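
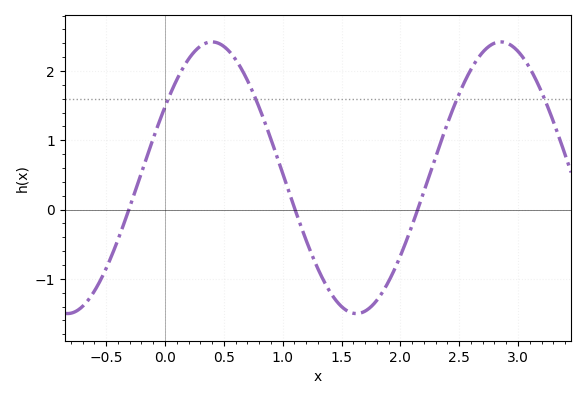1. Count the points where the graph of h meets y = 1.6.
4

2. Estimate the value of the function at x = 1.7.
-1.5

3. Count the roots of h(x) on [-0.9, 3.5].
3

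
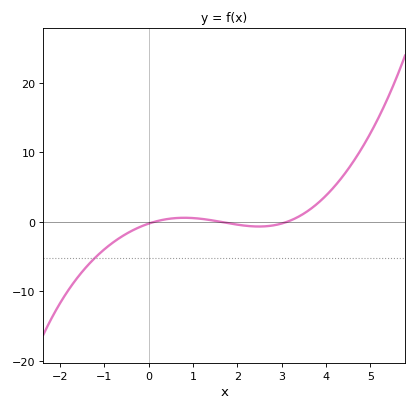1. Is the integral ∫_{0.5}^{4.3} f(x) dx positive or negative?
positive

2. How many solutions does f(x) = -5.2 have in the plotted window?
1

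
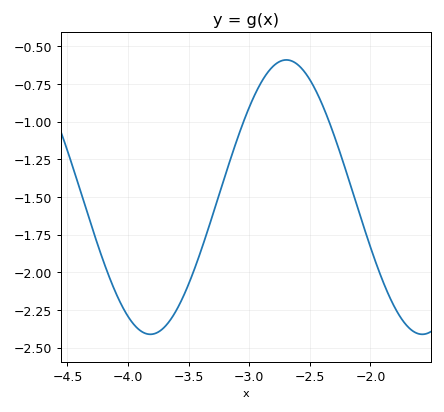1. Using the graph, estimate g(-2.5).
-0.7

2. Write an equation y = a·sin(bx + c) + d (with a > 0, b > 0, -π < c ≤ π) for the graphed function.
y = 0.91sin(2.8x + 2.8) - 1.5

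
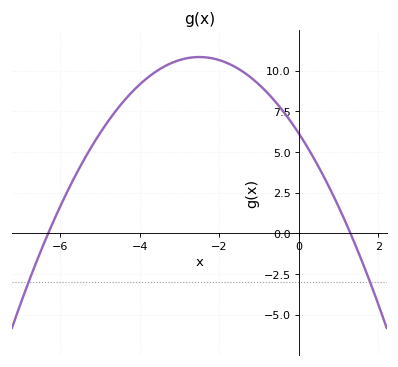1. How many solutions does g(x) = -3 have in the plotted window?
2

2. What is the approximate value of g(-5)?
6.14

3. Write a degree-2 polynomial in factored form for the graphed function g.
y = -0.75(x + 6.3)(x - 1.3)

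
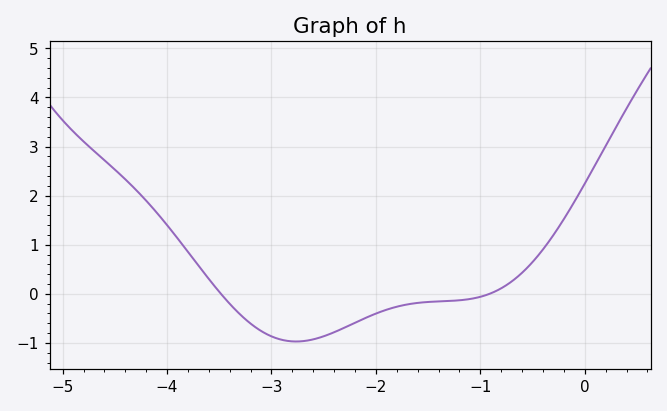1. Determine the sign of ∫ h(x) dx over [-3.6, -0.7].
negative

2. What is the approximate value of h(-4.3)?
2.1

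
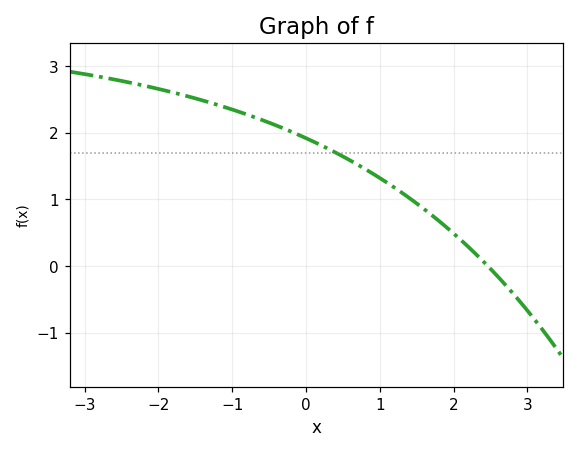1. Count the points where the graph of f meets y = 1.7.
1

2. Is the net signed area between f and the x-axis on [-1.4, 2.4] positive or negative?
positive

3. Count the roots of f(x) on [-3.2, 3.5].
1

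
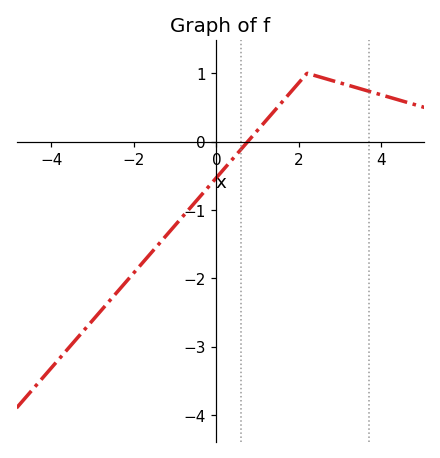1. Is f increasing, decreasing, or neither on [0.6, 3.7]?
neither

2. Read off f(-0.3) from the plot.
-0.739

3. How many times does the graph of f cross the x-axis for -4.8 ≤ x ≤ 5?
1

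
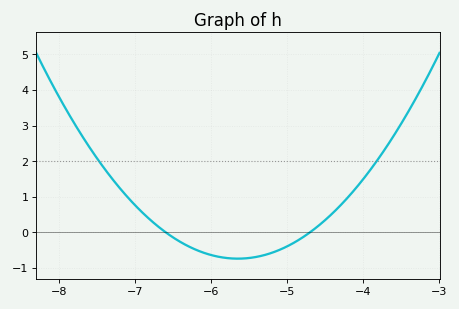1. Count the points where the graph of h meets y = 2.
2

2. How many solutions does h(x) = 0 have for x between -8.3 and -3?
2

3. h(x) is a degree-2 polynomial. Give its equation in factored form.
y = 0.82(x + 6.6)(x + 4.7)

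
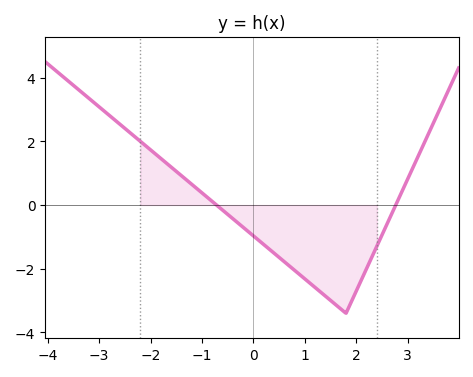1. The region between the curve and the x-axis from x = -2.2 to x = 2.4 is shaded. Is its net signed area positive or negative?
negative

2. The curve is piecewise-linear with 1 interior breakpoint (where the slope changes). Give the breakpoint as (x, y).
(1.8, -3.4)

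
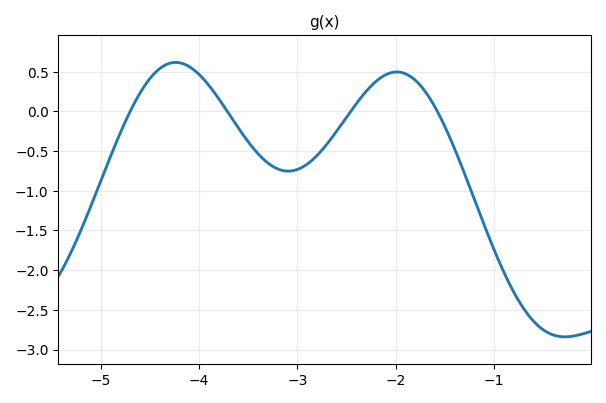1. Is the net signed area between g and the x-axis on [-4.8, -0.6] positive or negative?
negative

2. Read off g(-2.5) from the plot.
-0.072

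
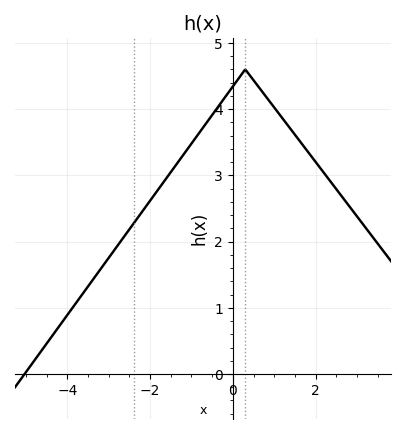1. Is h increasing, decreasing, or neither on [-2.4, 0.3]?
increasing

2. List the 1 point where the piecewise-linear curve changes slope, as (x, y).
(0.3, 4.6)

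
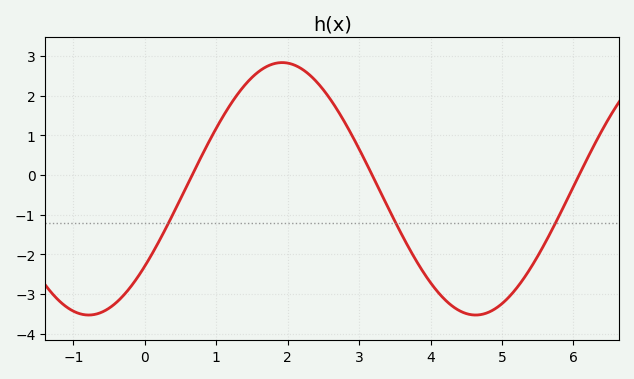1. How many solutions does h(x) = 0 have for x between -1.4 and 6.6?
3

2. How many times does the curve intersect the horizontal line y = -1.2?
3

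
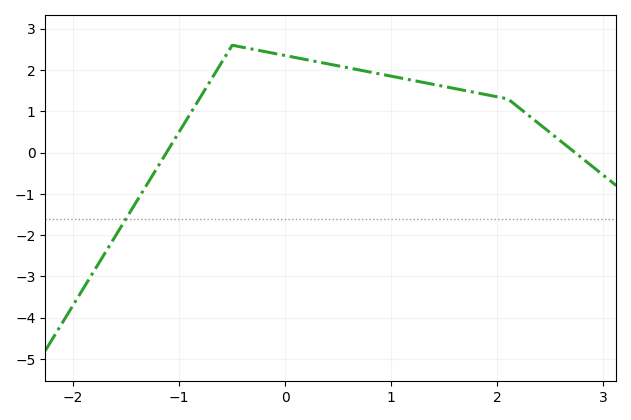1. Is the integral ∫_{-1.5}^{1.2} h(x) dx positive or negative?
positive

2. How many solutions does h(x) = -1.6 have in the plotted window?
1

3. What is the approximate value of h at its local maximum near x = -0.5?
2.6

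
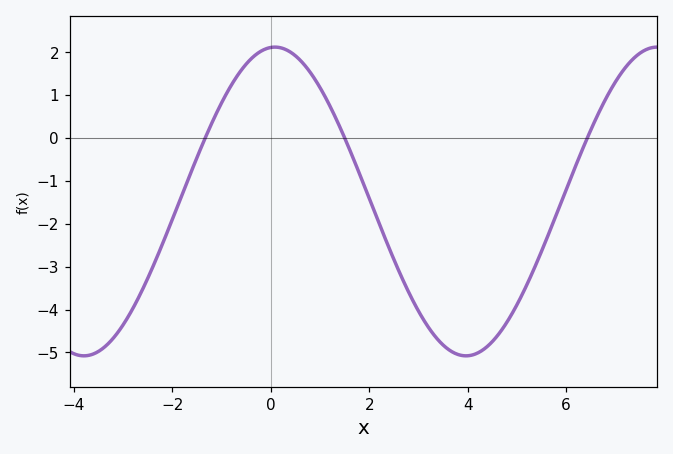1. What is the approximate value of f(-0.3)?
1.9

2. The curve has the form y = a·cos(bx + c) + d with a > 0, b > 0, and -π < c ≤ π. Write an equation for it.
y = 3.6cos(0.81x - 0.07) - 1.48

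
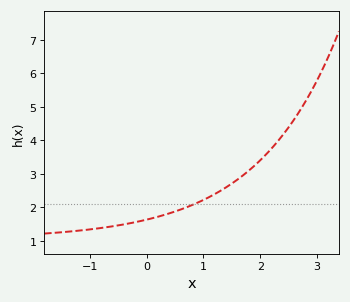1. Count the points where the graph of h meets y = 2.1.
1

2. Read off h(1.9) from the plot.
3.24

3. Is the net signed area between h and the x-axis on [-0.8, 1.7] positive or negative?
positive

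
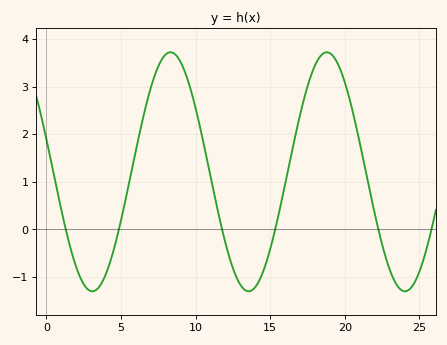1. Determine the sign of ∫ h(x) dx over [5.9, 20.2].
positive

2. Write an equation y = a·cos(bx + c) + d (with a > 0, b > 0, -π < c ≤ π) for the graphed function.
y = 2.51cos(0.6x + 1.29) + 1.21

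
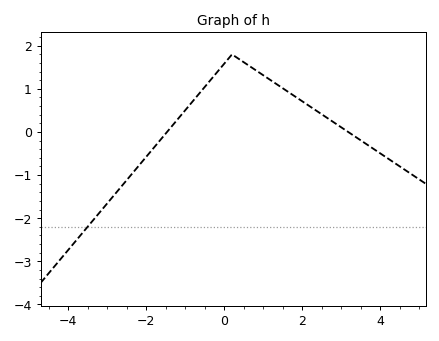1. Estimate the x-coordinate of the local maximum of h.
0.2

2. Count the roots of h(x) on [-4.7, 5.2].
2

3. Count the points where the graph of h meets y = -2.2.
1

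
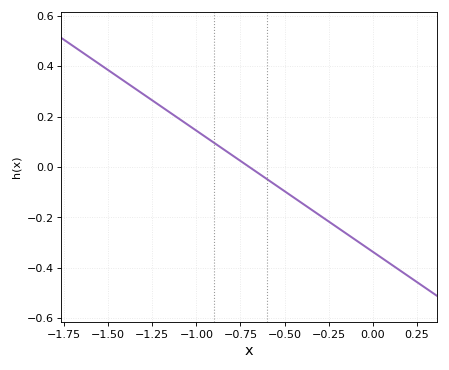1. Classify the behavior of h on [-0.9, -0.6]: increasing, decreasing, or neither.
decreasing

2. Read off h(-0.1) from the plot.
-0.288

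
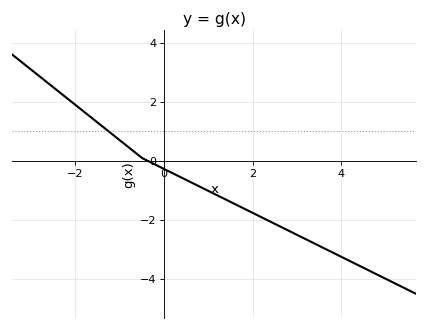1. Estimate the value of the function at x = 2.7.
-2.2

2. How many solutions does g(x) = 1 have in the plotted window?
1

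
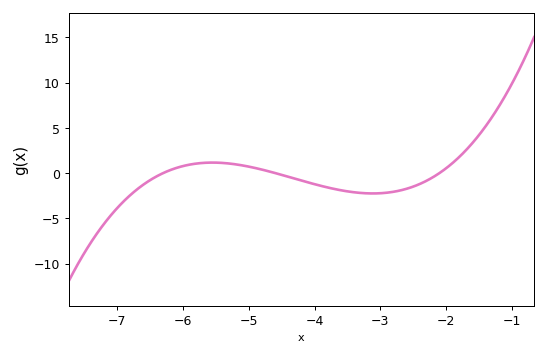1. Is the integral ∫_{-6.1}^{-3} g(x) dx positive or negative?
negative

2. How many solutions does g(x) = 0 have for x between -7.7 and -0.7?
3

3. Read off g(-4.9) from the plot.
0.553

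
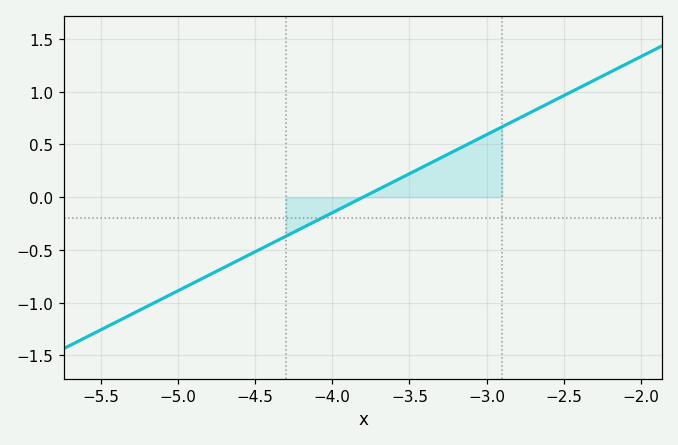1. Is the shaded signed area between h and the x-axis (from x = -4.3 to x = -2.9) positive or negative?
positive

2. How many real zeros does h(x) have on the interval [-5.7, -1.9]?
1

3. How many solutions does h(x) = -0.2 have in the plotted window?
1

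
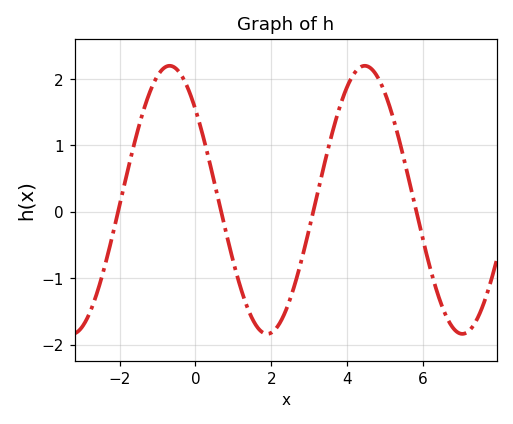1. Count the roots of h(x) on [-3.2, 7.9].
4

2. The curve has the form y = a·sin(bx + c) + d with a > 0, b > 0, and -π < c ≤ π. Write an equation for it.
y = 2.02sin(1.22x + 2.4) + 0.18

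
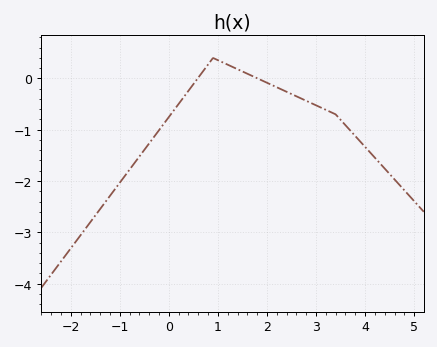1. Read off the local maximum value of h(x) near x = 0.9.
0.4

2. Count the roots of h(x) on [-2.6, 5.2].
2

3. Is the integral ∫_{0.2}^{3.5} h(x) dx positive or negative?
negative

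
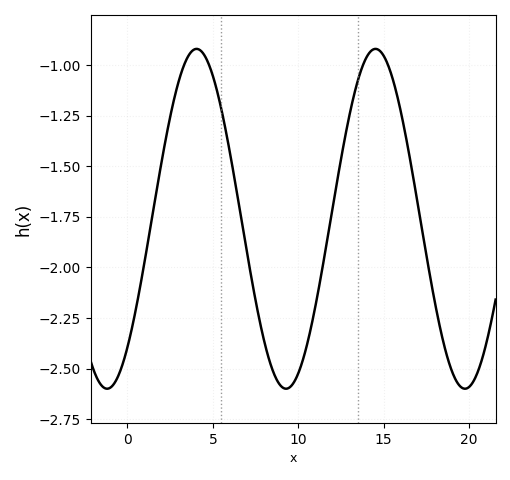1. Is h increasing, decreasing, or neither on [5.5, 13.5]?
neither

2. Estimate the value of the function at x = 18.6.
-2.4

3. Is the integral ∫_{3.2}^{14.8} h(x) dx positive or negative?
negative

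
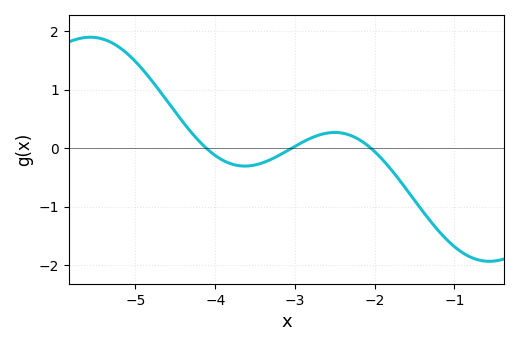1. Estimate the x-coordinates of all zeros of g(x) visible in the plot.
-4.11, -3.04, -2.05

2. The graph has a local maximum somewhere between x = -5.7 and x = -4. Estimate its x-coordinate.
-5.57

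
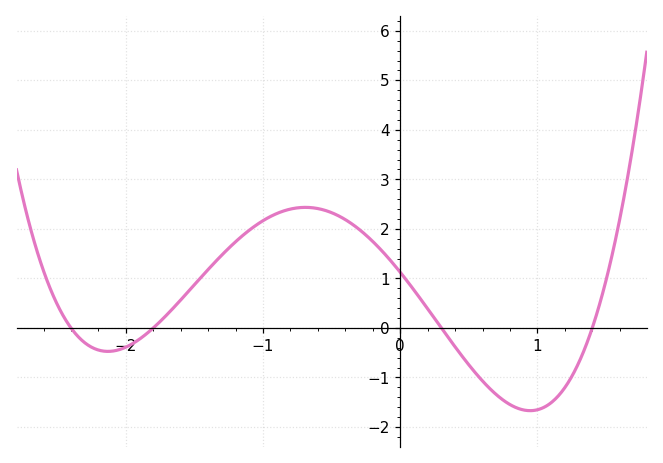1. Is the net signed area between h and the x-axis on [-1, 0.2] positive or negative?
positive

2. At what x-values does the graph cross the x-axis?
-2.4, -1.8, 0.3, 1.4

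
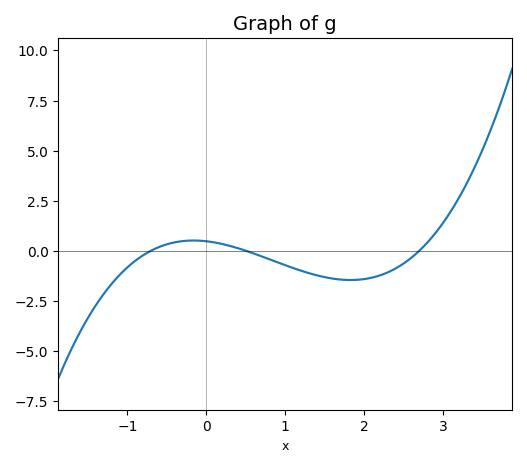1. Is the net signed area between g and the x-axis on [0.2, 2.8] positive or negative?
negative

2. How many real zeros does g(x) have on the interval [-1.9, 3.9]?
3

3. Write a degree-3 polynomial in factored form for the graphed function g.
y = 0.5(x + 0.7)(x - 0.5)(x - 2.7)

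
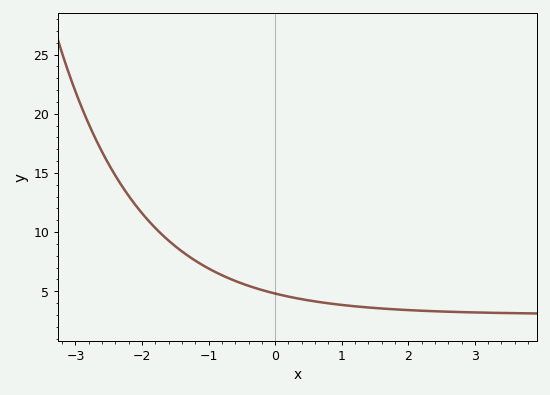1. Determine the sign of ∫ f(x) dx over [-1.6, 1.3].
positive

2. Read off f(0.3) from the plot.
4.44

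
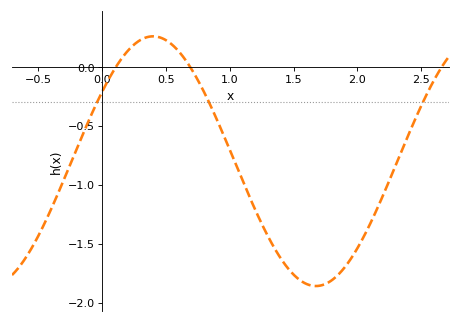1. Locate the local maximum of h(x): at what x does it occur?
0.398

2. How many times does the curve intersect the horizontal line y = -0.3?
3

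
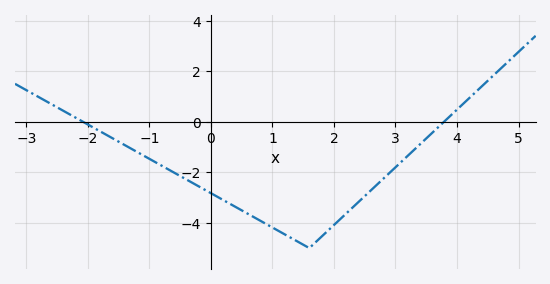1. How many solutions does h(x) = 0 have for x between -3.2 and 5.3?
2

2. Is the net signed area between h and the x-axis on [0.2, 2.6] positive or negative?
negative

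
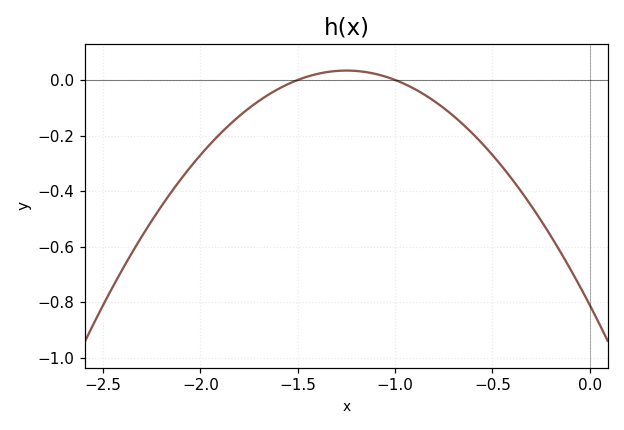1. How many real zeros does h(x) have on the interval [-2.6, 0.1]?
2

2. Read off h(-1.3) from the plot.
0.04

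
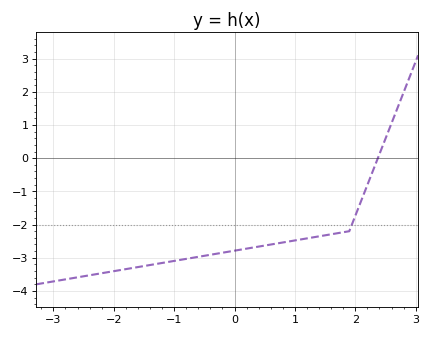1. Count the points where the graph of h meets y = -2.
1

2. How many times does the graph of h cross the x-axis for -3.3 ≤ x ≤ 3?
1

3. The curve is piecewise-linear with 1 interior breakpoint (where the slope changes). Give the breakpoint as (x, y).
(1.9, -2.2)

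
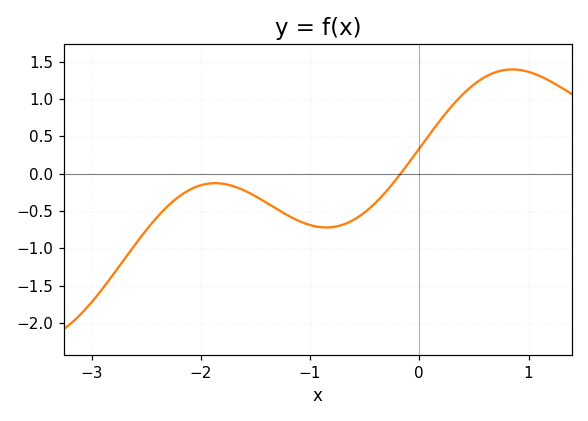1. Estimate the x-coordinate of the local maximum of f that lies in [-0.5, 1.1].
0.85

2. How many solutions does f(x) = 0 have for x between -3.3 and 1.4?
1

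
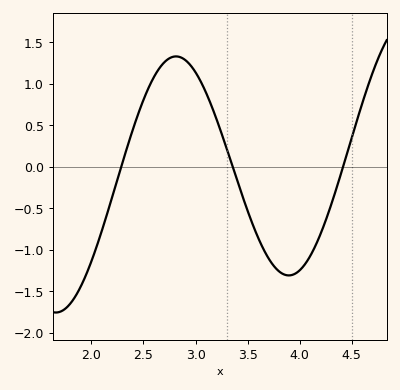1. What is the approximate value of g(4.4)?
-0.05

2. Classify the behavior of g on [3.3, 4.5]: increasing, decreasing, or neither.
neither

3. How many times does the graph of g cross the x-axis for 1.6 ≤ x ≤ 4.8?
3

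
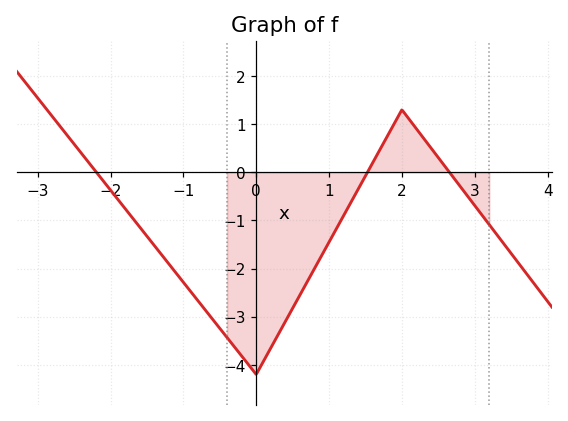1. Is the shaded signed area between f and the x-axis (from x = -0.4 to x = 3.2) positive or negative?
negative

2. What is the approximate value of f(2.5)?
0.304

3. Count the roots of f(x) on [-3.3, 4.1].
3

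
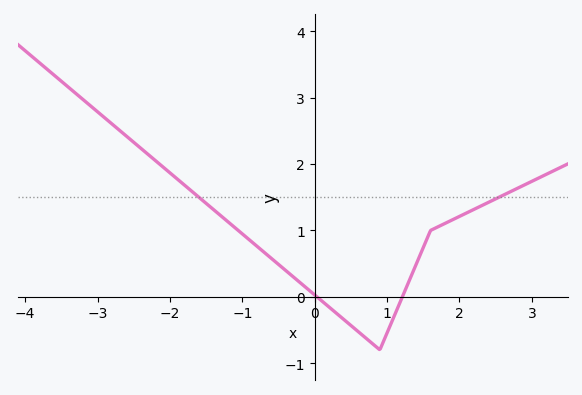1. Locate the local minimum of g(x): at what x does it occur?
0.8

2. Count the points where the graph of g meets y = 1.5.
2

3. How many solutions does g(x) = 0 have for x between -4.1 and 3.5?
2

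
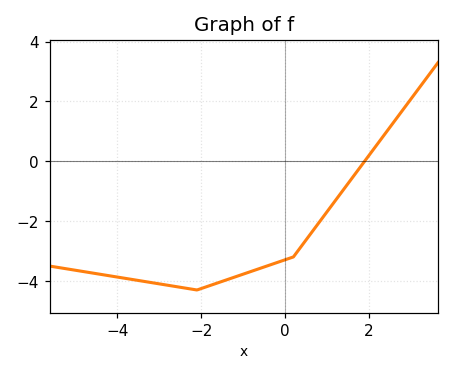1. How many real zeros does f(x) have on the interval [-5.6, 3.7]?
1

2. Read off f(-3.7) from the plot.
-4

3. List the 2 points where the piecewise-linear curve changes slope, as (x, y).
(-2.1, -4.3); (0.2, -3.2)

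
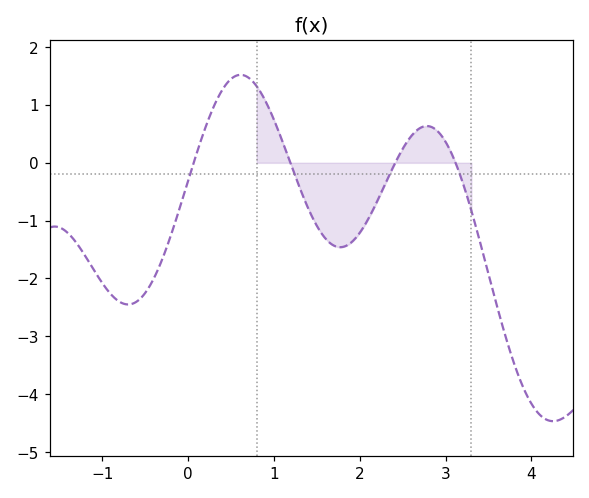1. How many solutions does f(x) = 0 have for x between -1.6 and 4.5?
4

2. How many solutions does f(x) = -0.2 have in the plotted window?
4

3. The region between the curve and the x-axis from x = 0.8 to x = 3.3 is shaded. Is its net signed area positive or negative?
negative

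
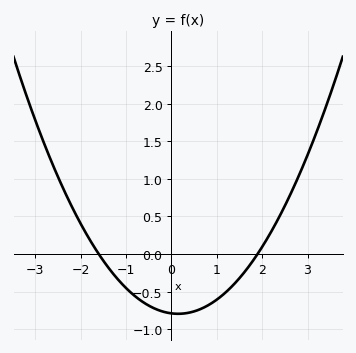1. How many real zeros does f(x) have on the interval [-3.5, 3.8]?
2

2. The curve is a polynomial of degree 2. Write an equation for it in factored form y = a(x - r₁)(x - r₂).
y = 0.26(x + 1.6)(x - 1.9)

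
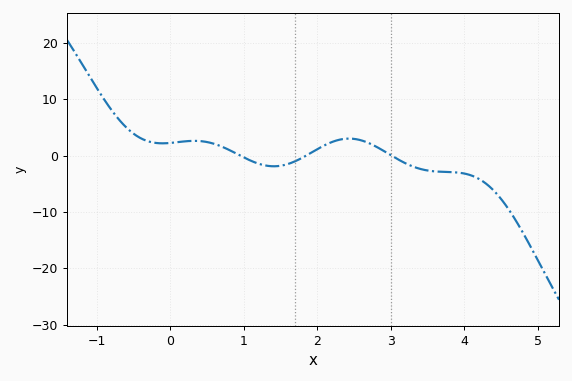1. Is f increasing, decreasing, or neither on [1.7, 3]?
neither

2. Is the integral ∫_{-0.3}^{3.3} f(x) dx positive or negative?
positive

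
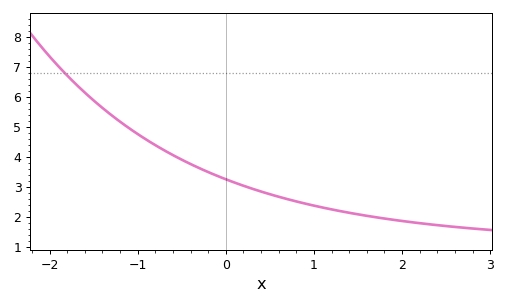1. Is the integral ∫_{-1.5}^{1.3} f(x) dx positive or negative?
positive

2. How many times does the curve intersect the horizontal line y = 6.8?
1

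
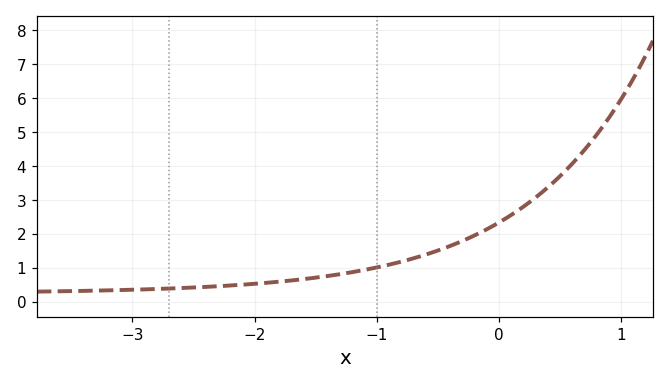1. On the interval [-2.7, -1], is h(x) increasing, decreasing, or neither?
increasing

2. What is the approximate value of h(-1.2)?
0.869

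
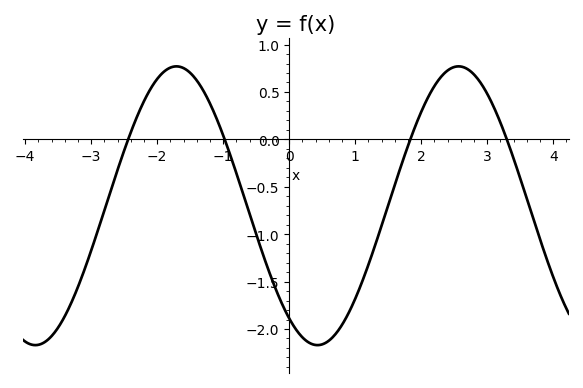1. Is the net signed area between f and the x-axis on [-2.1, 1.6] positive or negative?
negative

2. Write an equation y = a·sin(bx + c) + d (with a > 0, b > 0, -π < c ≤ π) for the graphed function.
y = 1.47sin(1.5x - 2.2) - 0.7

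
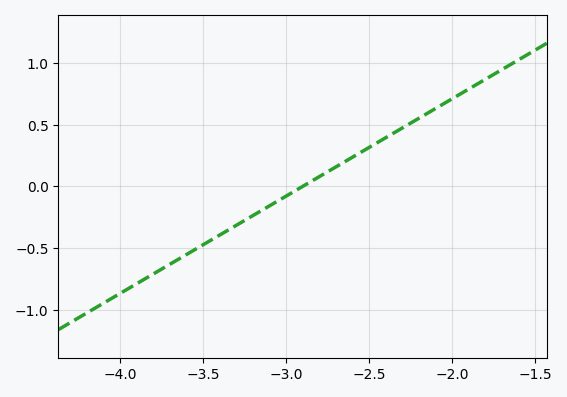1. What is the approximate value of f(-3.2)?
-0.25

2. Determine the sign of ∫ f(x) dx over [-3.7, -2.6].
negative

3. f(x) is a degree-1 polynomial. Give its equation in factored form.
y = 0.79(x + 2.9)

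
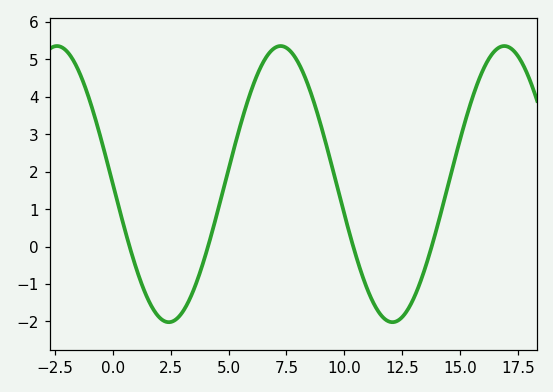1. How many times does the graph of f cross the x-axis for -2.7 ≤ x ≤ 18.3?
4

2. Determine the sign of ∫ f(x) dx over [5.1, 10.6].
positive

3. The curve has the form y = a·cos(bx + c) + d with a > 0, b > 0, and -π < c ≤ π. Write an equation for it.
y = 3.69cos(0.65x + 1.6) + 1.67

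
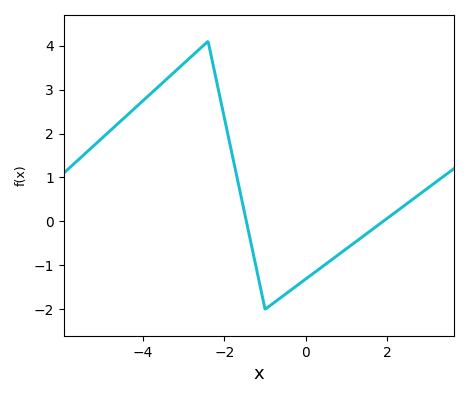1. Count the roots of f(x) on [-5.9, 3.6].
2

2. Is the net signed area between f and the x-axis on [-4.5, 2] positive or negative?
positive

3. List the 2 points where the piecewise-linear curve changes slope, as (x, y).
(-2.4, 4.1); (-1, -2)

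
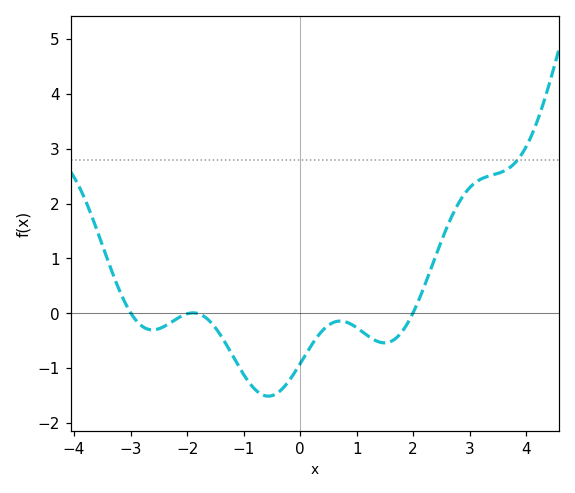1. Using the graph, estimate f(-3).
0.01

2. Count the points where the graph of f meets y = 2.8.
1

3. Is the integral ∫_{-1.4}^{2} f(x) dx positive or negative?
negative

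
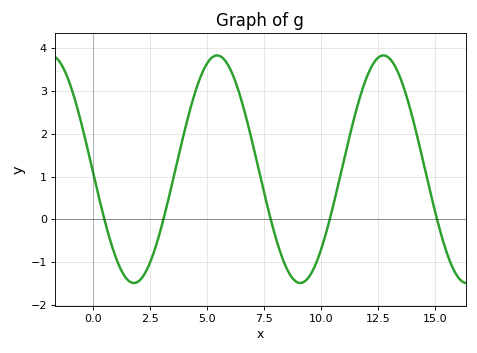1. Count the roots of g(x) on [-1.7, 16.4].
5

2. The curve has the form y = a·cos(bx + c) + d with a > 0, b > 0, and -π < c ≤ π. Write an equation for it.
y = 2.65cos(0.86x + 1.61) + 1.17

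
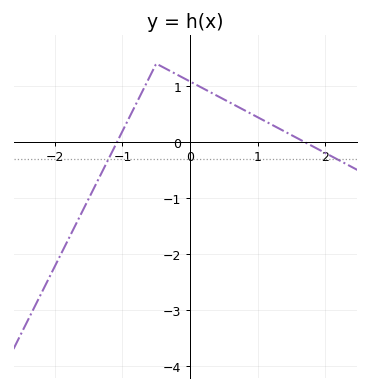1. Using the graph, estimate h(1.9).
-0.1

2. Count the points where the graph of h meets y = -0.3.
2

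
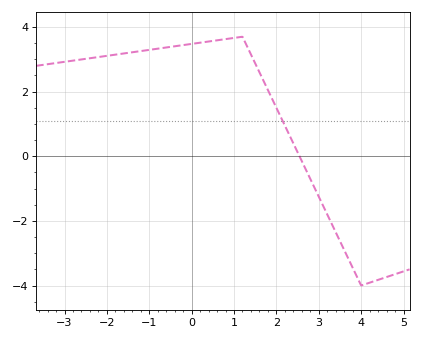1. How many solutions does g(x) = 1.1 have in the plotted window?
1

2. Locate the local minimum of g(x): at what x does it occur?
4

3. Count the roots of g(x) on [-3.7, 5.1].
1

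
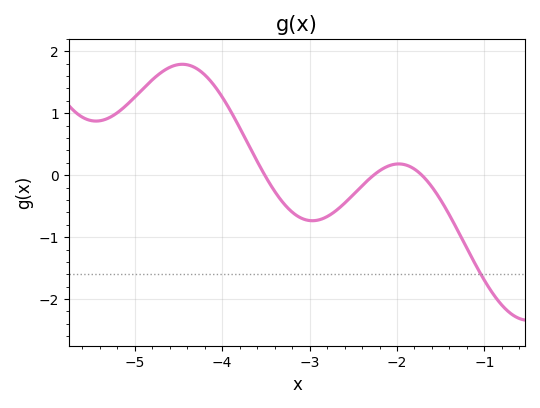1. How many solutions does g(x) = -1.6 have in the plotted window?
1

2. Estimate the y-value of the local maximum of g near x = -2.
0.181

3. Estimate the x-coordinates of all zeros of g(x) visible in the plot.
-3.51, -2.27, -1.72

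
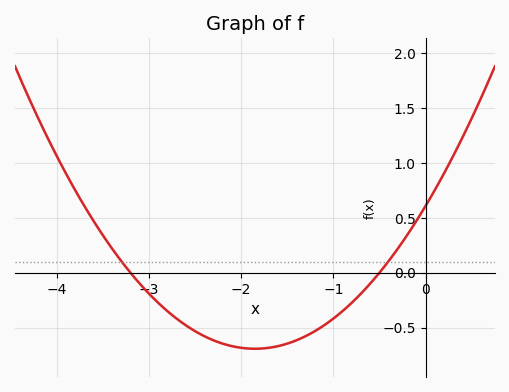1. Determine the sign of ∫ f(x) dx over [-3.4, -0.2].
negative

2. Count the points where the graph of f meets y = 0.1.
2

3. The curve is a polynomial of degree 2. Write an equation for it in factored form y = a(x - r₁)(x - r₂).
y = 0.38(x + 3.2)(x + 0.5)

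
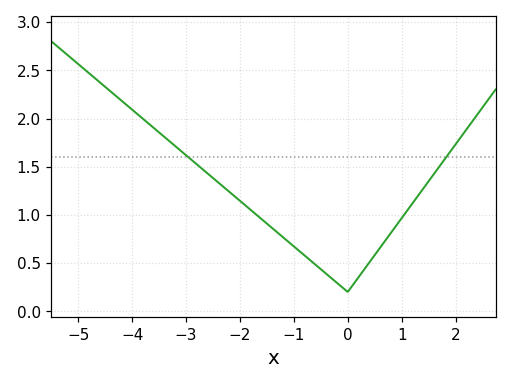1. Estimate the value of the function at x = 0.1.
0.277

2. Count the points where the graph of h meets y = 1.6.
2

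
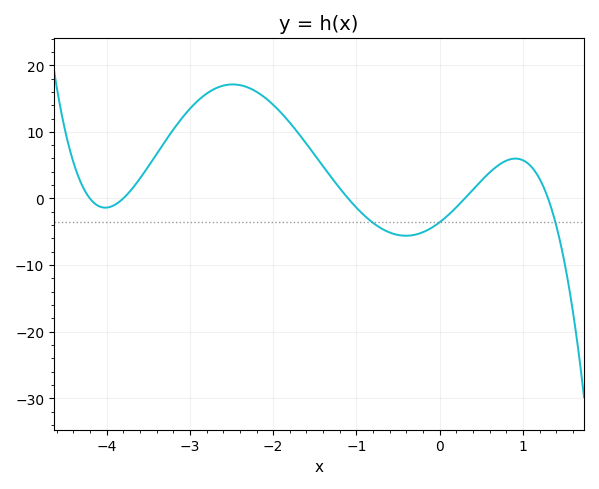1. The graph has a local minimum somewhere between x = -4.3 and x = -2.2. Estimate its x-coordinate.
-4.01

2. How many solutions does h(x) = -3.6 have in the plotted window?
3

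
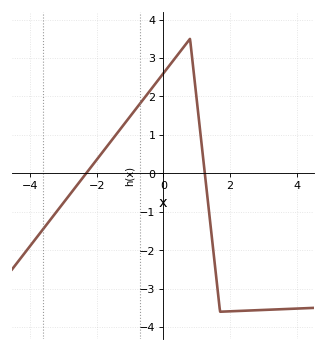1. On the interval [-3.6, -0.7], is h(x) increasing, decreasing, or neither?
increasing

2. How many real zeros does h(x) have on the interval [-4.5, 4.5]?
2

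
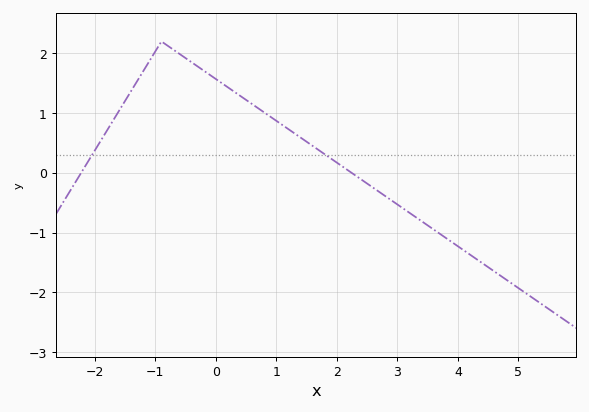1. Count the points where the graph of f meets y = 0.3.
2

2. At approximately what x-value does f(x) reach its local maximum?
-0.8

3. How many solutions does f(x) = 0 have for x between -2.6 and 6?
2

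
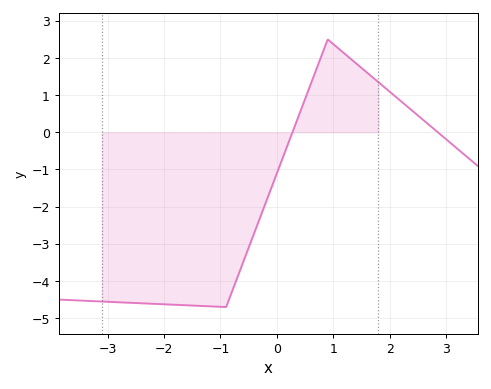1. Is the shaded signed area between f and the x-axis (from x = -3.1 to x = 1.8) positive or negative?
negative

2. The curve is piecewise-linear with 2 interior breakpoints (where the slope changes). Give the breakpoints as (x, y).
(-0.9, -4.7); (0.9, 2.5)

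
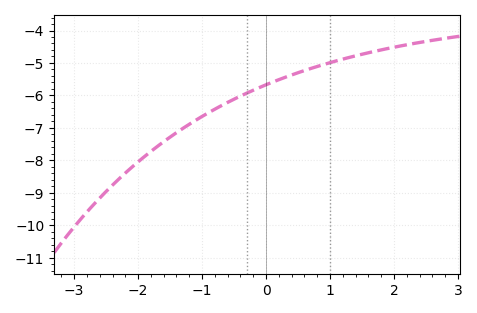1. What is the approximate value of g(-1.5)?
-7.28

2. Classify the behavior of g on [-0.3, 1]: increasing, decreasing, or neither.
increasing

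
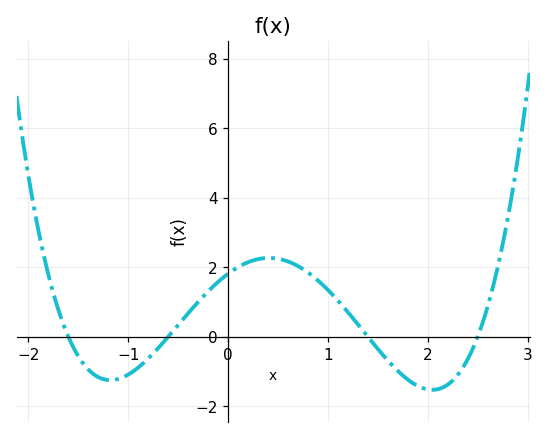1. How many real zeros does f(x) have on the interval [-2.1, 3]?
4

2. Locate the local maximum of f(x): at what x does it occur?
0.4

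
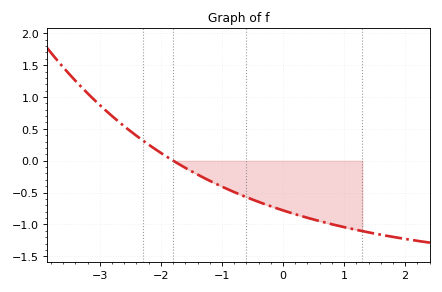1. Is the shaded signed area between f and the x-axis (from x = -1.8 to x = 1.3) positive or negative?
negative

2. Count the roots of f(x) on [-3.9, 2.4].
1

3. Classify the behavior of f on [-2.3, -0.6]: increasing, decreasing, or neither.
decreasing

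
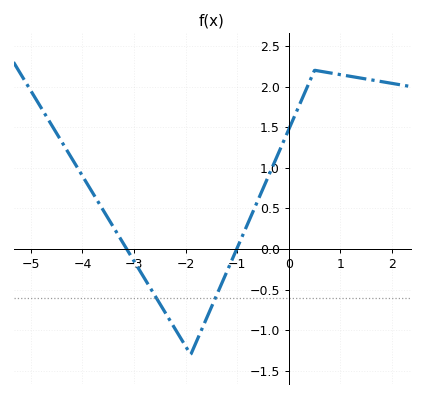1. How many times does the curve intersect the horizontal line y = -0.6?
2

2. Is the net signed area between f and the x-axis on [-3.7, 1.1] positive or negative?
positive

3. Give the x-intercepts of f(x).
-3.2, -1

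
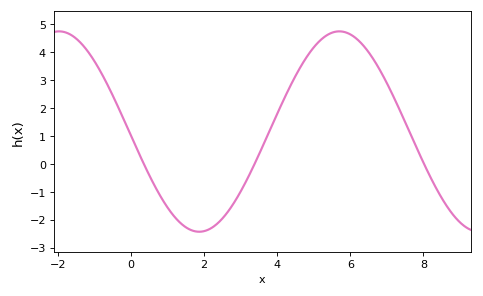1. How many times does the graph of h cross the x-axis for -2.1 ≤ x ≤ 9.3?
3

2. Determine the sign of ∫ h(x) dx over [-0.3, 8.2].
positive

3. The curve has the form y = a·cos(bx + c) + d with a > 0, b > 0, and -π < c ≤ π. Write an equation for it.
y = 3.59cos(0.82x + 1.6) + 1.16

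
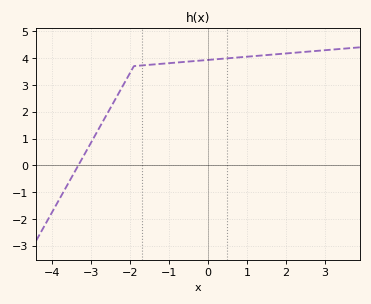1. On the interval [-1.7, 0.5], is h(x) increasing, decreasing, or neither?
increasing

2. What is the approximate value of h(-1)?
3.81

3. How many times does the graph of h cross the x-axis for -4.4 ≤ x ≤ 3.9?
1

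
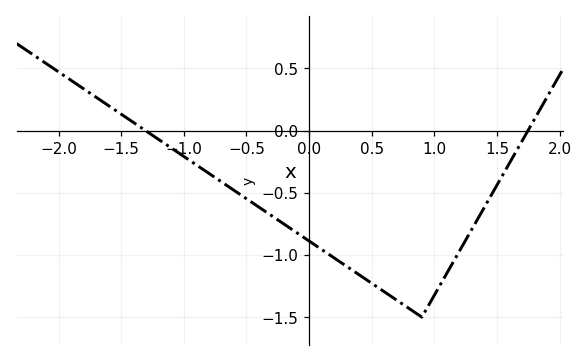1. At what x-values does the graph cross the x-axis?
-1.31, 1.75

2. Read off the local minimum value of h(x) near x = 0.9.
-1.5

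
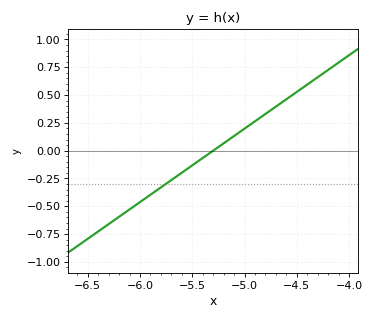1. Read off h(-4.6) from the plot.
0.462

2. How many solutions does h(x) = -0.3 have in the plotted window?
1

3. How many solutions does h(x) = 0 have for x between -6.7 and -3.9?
1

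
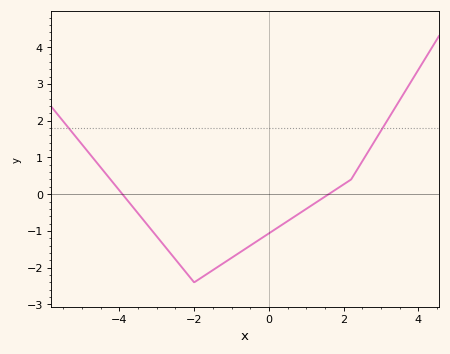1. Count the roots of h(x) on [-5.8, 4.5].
2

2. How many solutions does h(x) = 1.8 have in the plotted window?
2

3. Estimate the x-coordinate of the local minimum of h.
-2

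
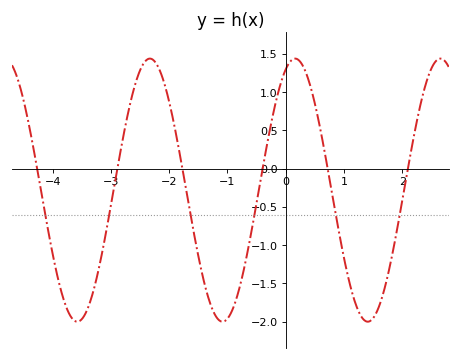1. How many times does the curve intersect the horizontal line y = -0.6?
6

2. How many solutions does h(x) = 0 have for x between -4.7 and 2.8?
6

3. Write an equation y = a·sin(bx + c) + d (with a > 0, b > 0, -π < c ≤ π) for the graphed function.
y = 1.72sin(2.52x + 1.16) - 0.28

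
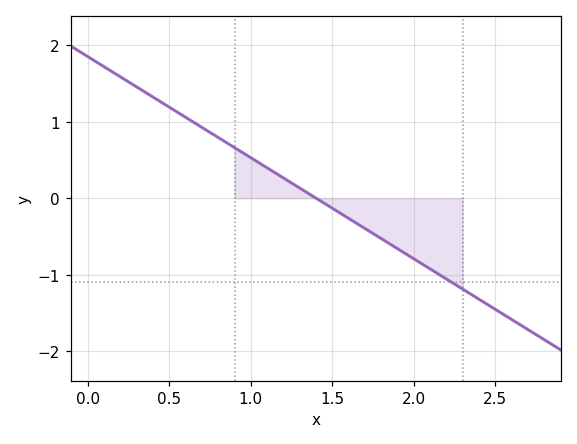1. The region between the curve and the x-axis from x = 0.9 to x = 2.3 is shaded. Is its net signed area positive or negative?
negative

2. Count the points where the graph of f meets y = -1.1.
1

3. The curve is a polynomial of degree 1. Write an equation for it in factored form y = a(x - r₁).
y = -1.32(x - 1.4)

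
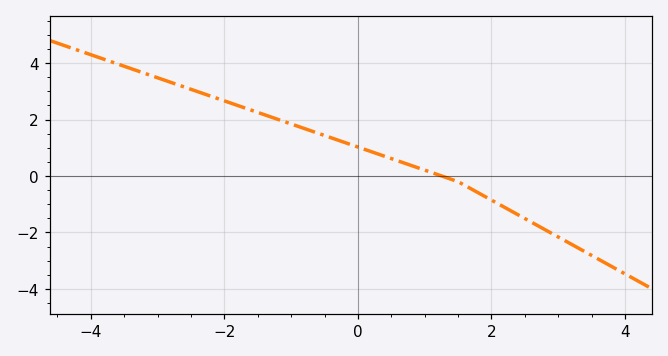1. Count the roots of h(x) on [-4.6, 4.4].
1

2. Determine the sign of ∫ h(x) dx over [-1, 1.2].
positive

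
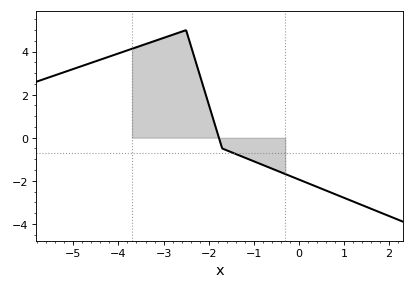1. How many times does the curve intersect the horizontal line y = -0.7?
1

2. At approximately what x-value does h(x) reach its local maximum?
-2.5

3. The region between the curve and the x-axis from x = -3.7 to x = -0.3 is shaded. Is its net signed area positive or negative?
positive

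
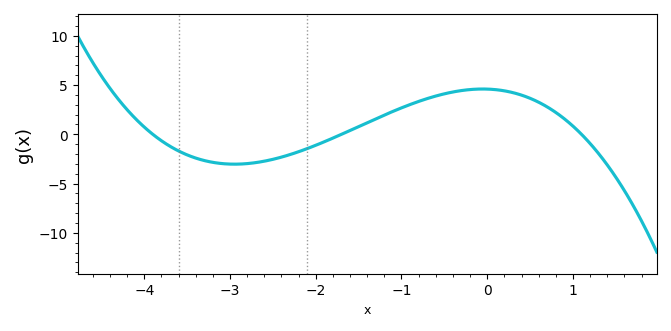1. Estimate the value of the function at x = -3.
-3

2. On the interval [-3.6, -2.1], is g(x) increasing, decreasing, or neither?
neither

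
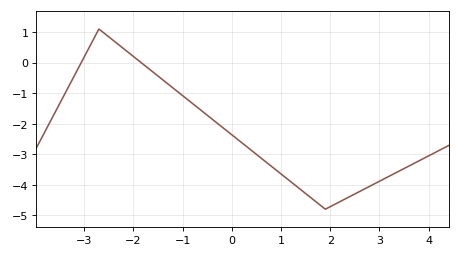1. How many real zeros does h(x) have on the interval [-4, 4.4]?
2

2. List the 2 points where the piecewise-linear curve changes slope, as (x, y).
(-2.7, 1.1); (1.9, -4.8)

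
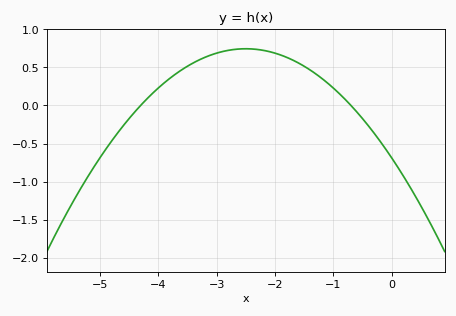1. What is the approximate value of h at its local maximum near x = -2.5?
0.75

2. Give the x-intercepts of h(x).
-4.3, -0.7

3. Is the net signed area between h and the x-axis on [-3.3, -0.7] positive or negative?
positive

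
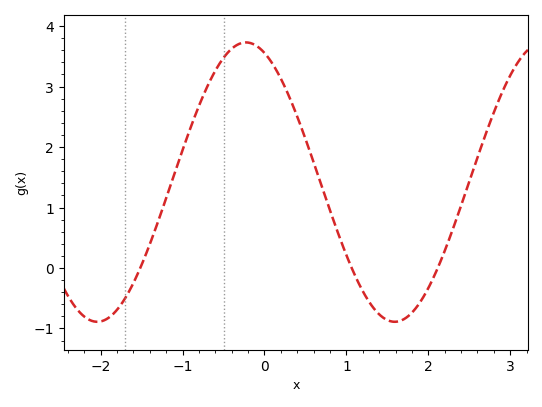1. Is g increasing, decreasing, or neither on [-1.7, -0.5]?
increasing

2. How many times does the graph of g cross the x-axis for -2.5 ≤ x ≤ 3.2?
3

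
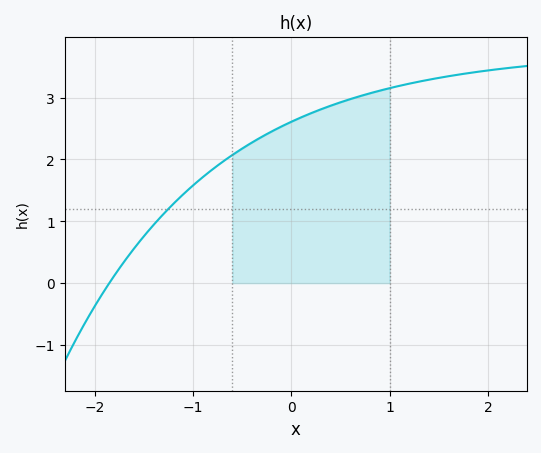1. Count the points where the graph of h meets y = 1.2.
1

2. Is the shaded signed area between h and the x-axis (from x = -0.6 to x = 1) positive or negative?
positive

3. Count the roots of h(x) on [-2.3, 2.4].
1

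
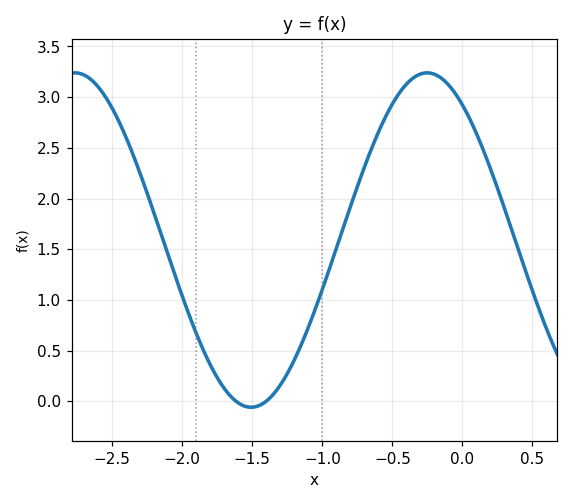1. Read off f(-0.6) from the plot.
2.65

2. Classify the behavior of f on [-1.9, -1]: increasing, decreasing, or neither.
neither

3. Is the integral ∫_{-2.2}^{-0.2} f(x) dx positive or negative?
positive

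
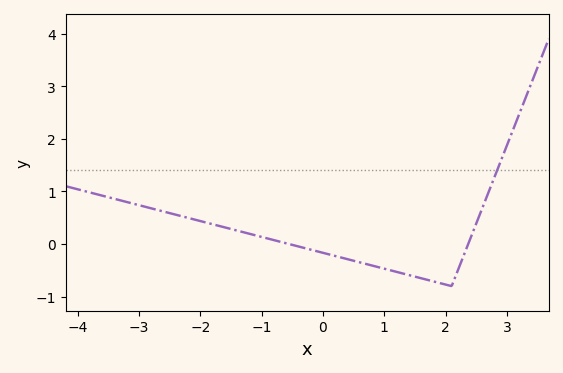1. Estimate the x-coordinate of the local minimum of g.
2.1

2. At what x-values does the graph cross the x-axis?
-0.55, 2.37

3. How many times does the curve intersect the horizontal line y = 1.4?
1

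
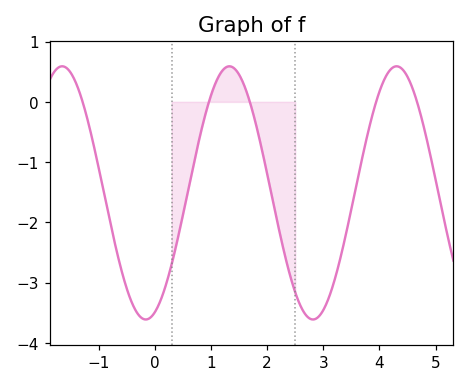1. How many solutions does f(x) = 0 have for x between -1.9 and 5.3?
5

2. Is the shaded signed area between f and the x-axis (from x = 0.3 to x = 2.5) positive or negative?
negative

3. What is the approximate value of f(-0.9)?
-1.5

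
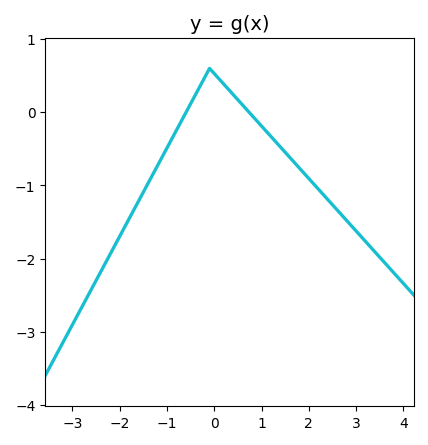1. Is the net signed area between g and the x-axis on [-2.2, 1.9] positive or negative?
negative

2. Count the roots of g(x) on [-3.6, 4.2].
2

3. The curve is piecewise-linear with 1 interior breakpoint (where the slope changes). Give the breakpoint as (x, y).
(-0.1, 0.6)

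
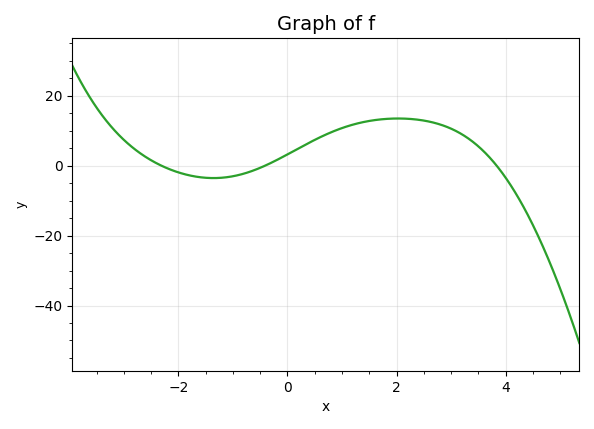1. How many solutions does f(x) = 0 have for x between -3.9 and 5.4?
3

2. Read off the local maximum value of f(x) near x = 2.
13.5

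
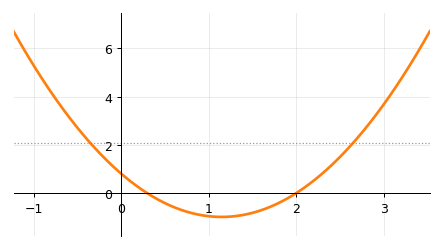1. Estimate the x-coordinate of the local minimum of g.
1.15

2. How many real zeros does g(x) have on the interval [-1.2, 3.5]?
2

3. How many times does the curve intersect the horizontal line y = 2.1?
2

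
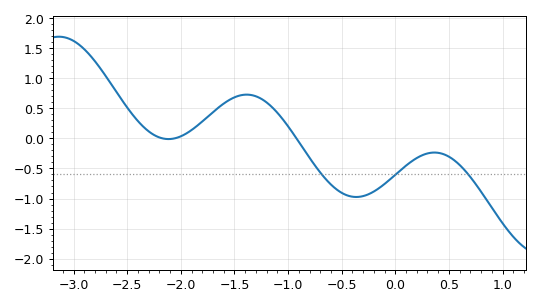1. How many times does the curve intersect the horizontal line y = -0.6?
3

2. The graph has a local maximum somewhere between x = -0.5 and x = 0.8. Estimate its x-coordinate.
0.4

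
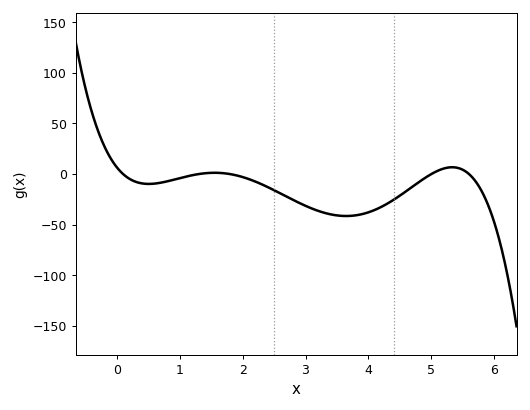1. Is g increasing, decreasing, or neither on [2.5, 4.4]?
neither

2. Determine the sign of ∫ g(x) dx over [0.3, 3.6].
negative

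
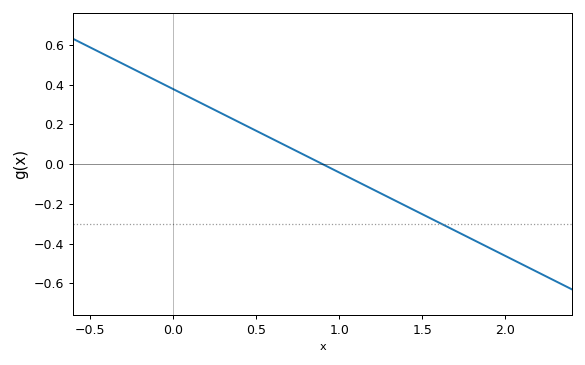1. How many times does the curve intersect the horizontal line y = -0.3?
1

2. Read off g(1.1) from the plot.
-0.08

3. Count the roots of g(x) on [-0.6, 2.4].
1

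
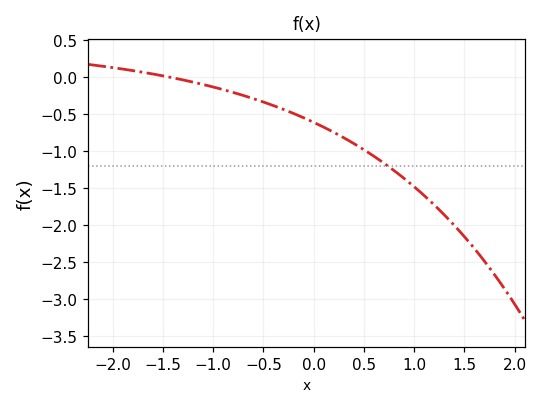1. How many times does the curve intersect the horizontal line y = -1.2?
1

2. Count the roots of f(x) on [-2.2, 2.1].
1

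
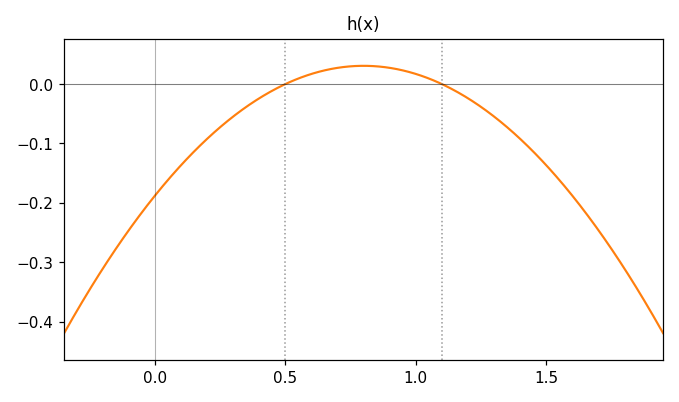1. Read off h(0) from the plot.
-0.187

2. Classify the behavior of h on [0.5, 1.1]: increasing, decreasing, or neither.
neither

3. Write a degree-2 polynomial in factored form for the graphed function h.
y = -0.34(x - 0.5)(x - 1.1)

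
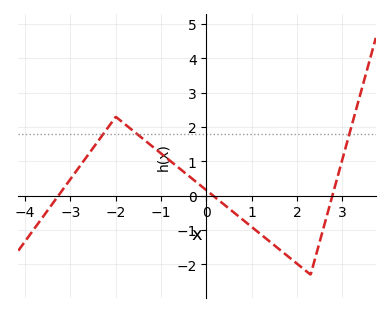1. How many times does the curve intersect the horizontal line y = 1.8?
3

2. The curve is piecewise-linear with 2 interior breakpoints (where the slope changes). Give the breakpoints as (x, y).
(-2, 2.3); (2.3, -2.3)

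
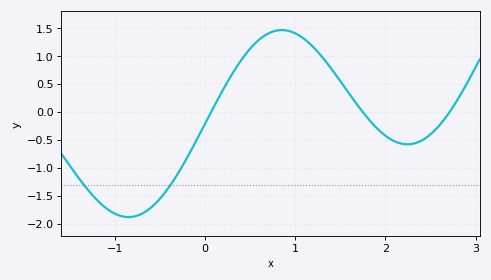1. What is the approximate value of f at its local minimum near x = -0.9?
-1.9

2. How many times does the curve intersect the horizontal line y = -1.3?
2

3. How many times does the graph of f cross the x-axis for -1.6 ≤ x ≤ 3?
3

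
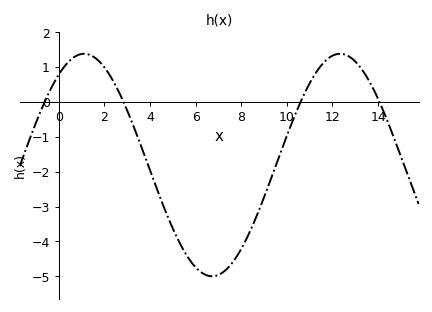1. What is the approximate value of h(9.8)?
-1.32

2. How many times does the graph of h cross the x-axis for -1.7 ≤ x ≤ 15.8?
4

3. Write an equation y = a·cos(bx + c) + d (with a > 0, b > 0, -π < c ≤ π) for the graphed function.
y = 3.19cos(0.56x - 0.622) - 1.81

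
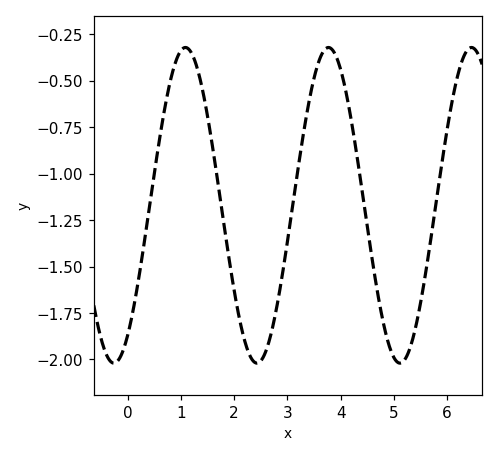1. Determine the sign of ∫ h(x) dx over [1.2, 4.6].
negative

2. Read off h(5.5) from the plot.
-1.7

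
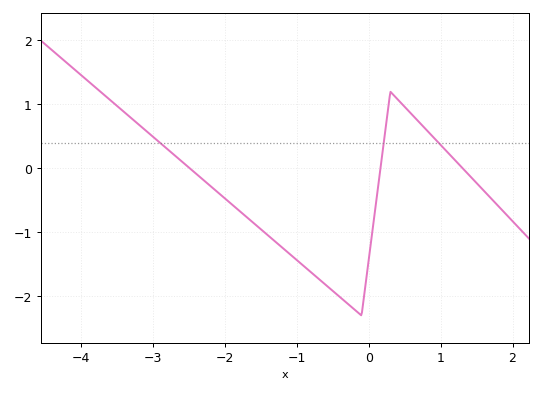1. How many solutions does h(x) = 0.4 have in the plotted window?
3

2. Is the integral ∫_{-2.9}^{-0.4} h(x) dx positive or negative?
negative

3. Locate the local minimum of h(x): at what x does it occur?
-0.103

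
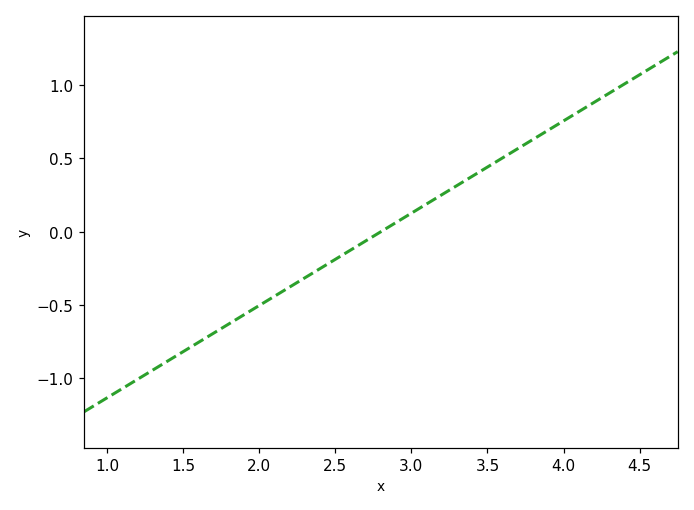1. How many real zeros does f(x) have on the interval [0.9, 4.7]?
1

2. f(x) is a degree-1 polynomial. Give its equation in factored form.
y = 0.63(x - 2.8)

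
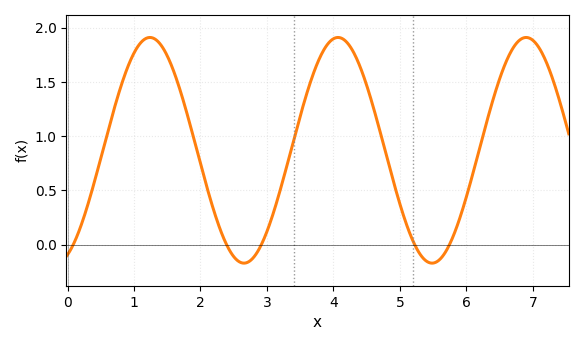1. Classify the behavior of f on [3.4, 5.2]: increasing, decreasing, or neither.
neither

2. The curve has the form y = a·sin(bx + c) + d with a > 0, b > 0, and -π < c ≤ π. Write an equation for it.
y = 1.04sin(2.22x - 1.18) + 0.87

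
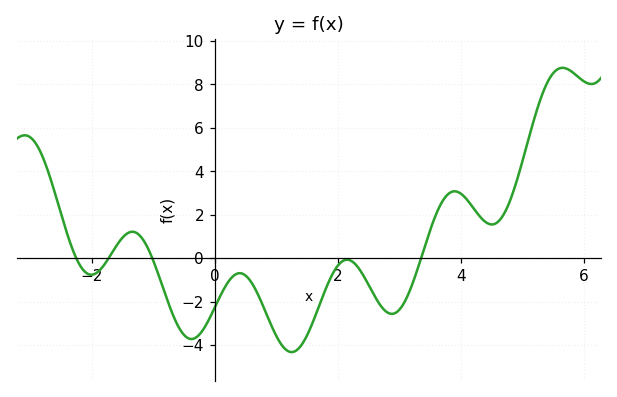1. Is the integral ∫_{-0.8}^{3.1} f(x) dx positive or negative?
negative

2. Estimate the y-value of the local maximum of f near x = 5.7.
8.8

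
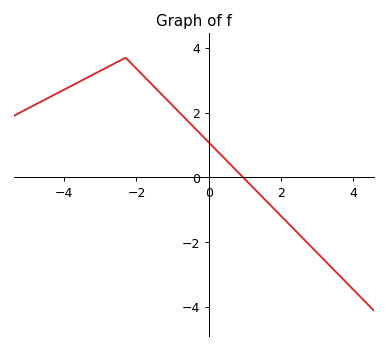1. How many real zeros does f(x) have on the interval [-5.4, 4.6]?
1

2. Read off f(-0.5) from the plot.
1.6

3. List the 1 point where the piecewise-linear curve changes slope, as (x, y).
(-2.3, 3.7)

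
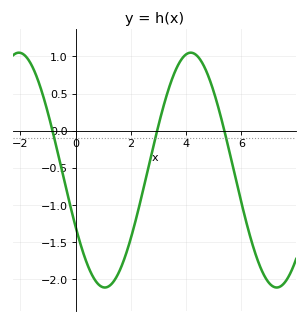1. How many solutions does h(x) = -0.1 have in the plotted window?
3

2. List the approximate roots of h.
-0.834, 2.95, 5.39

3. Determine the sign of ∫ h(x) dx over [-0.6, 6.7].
negative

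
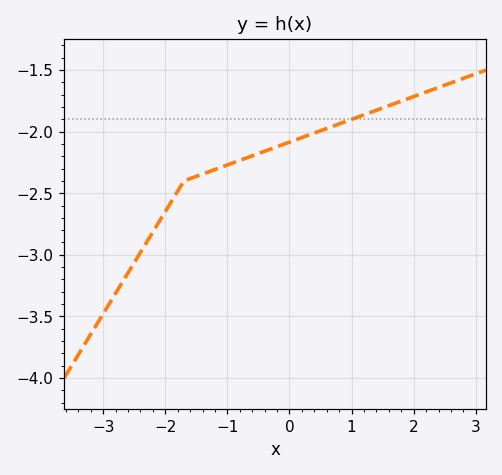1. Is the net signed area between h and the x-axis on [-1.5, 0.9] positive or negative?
negative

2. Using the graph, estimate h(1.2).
-1.85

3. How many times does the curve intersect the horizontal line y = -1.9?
1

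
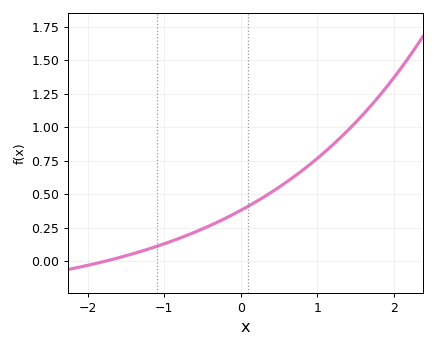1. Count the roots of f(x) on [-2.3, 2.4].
1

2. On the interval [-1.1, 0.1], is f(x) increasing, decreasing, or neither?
increasing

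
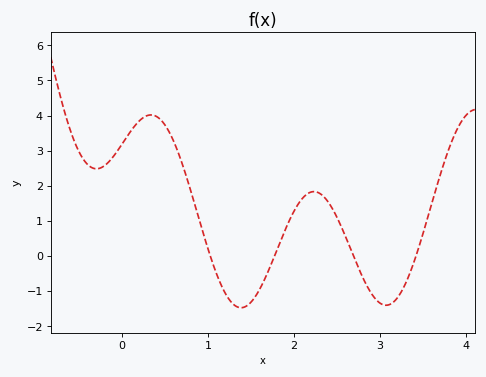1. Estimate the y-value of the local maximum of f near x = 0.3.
4.02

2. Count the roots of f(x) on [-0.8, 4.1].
4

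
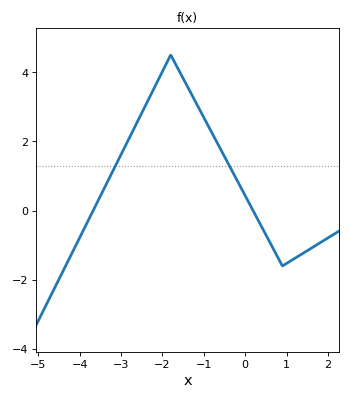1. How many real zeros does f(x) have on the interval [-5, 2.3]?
2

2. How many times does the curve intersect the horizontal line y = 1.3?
2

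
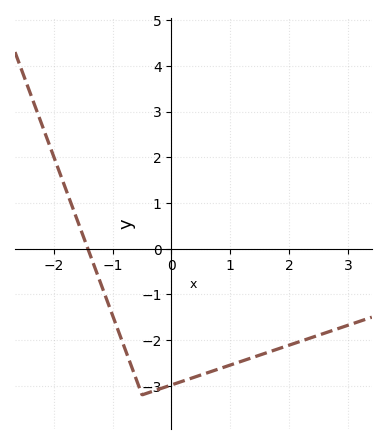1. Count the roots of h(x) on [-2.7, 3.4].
1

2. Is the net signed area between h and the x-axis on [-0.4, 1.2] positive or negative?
negative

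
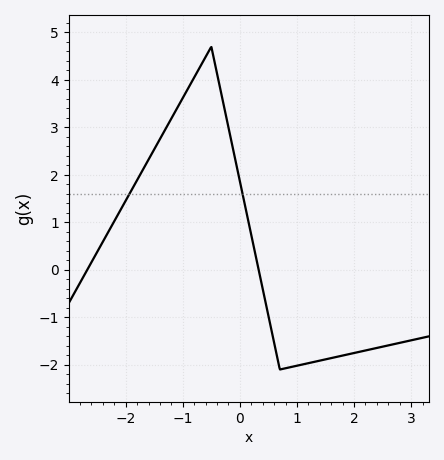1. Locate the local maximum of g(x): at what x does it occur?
-0.5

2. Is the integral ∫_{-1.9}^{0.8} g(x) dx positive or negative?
positive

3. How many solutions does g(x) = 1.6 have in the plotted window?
2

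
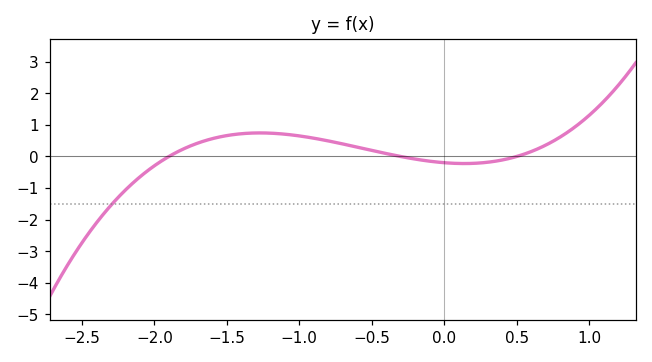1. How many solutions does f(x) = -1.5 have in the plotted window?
1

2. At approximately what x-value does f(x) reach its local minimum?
0.139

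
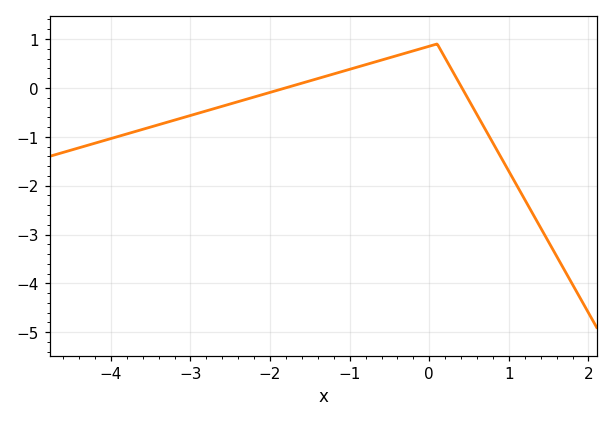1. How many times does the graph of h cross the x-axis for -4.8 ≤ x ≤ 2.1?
2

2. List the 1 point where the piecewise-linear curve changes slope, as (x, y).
(0.1, 0.9)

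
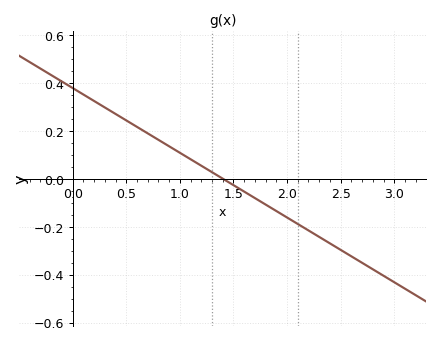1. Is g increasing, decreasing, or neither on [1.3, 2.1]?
decreasing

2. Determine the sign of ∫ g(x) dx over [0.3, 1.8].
positive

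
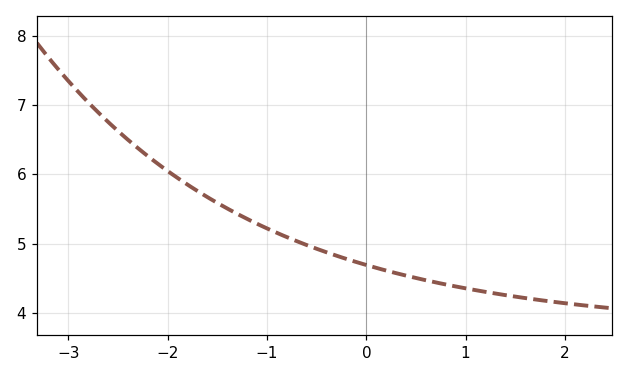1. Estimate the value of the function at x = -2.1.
6.15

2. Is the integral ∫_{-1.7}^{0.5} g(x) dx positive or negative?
positive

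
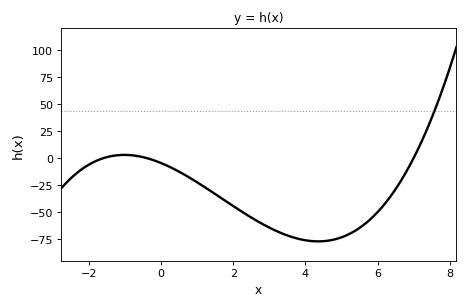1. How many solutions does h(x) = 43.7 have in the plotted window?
1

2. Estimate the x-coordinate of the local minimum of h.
4.36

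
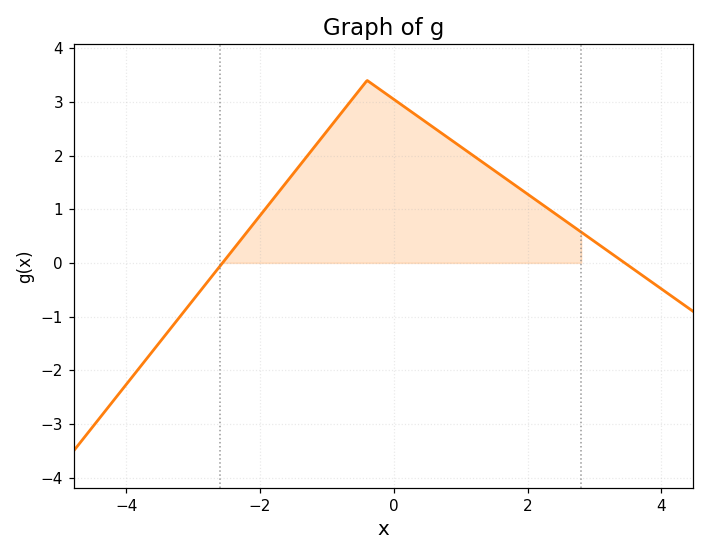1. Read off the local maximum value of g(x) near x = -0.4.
3.4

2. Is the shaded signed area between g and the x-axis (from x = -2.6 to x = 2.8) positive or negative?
positive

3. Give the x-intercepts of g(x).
-2.56, 3.45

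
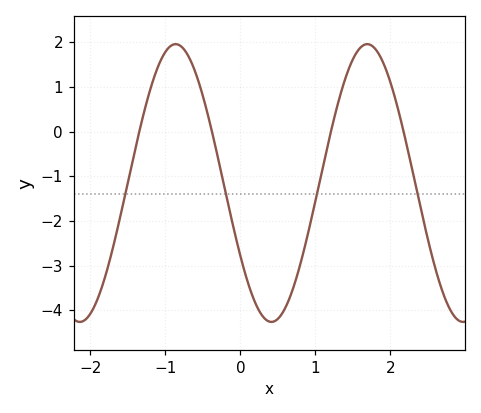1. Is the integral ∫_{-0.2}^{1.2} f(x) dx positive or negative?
negative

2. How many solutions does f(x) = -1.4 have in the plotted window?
4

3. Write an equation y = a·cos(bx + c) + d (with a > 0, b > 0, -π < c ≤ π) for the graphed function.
y = 3.11cos(2.46x + 2.12) - 1.15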